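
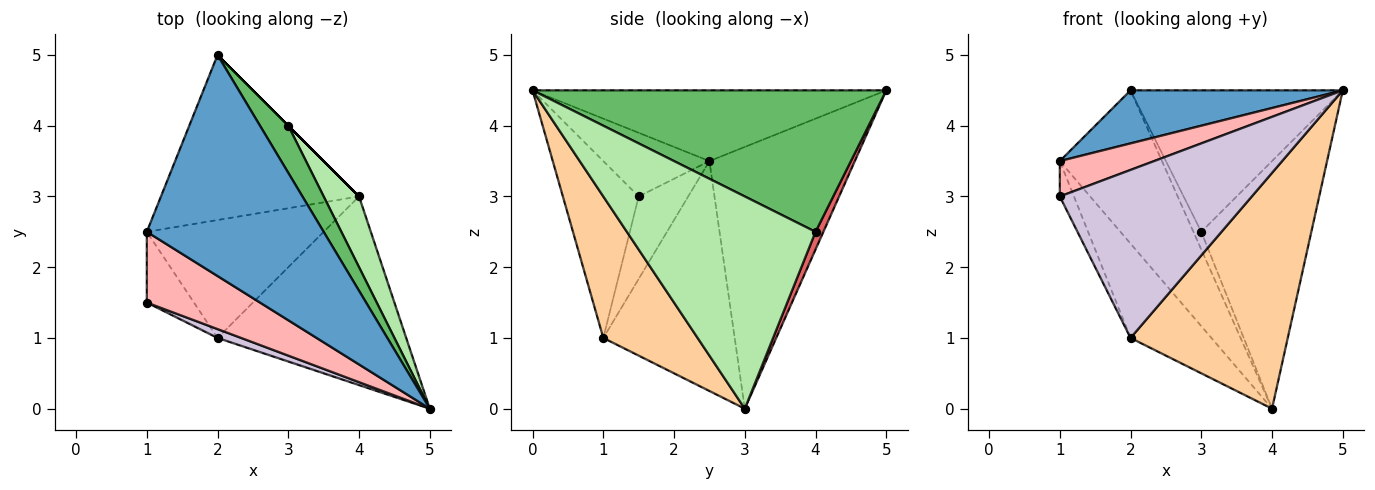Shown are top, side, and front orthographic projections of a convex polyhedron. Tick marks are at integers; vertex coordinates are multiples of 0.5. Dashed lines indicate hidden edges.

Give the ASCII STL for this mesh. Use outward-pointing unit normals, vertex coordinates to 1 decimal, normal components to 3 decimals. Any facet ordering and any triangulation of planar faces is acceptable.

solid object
 facet normal -0.362 -0.217 0.906
  outer loop
   vertex 2.0 5.0 4.5
   vertex 1.0 2.5 3.5
   vertex 5.0 0.0 4.5
  endloop
 endfacet
 facet normal -0.696 0.489 -0.526
  outer loop
   vertex 4.0 3.0 0.0
   vertex 1.0 2.5 3.5
   vertex 2.0 5.0 4.5
  endloop
 endfacet
 facet normal -0.712 0.438 -0.548
  outer loop
   vertex 2.0 1.0 1.0
   vertex 1.0 2.5 3.5
   vertex 4.0 3.0 0.0
  endloop
 endfacet
 facet normal 0.424 -0.707 -0.566
  outer loop
   vertex 2.0 1.0 1.0
   vertex 4.0 3.0 0.0
   vertex 5.0 0.0 4.5
  endloop
 endfacet
 facet normal 0.845 0.507 0.169
  outer loop
   vertex 3.0 4.0 2.5
   vertex 2.0 5.0 4.5
   vertex 5.0 0.0 4.5
  endloop
 endfacet
 facet normal 0.855 0.499 0.142
  outer loop
   vertex 3.0 4.0 2.5
   vertex 5.0 0.0 4.5
   vertex 4.0 3.0 0.0
  endloop
 endfacet
 facet normal 0.707 0.707 0.000
  outer loop
   vertex 3.0 4.0 2.5
   vertex 4.0 3.0 0.0
   vertex 2.0 5.0 4.5
  endloop
 endfacet
 facet normal -0.449 -0.400 0.799
  outer loop
   vertex 1.0 1.5 3.0
   vertex 5.0 0.0 4.5
   vertex 1.0 2.5 3.5
  endloop
 endfacet
 facet normal -0.843 0.241 -0.482
  outer loop
   vertex 1.0 1.5 3.0
   vertex 1.0 2.5 3.5
   vertex 2.0 1.0 1.0
  endloop
 endfacet
 facet normal -0.367 -0.929 0.049
  outer loop
   vertex 1.0 1.5 3.0
   vertex 2.0 1.0 1.0
   vertex 5.0 0.0 4.5
  endloop
 endfacet
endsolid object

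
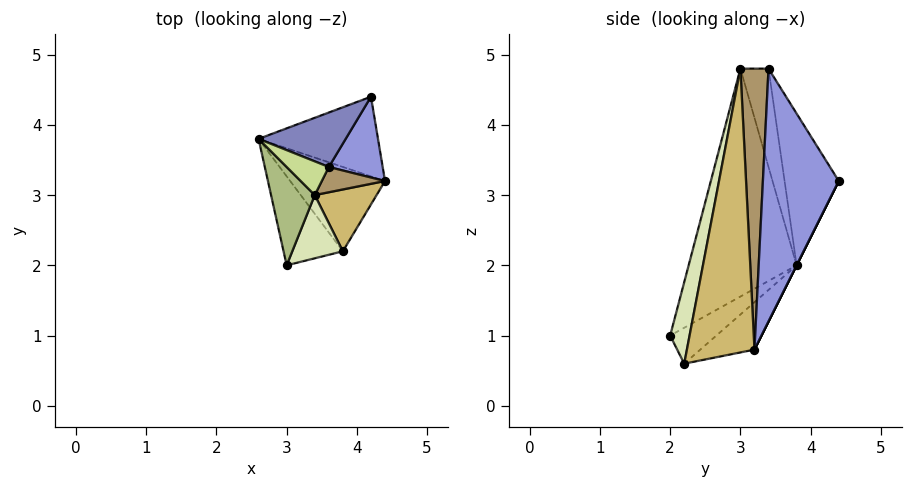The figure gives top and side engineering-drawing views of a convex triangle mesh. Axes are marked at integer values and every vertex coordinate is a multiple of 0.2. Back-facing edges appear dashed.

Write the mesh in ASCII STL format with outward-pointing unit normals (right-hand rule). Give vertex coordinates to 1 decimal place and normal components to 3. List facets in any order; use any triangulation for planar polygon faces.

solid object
 facet normal 0.000 0.894 -0.447
  outer loop
   vertex 4.2 4.4 3.2
   vertex 4.4 3.2 0.8
   vertex 2.6 3.8 2.0
  endloop
 endfacet
 facet normal -0.524 0.796 0.301
  outer loop
   vertex 4.2 4.4 3.2
   vertex 2.6 3.8 2.0
   vertex 3.6 3.4 4.8
  endloop
 endfacet
 facet normal 0.948 -0.246 0.202
  outer loop
   vertex 4.2 4.4 3.2
   vertex 3.6 3.4 4.8
   vertex 4.4 3.2 0.8
  endloop
 endfacet
 facet normal -0.408 0.408 -0.816
  outer loop
   vertex 3.8 2.2 0.6
   vertex 2.6 3.8 2.0
   vertex 4.4 3.2 0.8
  endloop
 endfacet
 facet normal -0.487 0.339 -0.805
  outer loop
   vertex 3.8 2.2 0.6
   vertex 3.0 2.0 1.0
   vertex 2.6 3.8 2.0
  endloop
 endfacet
 facet normal -0.935 -0.307 0.179
  outer loop
   vertex 3.4 3.0 4.8
   vertex 2.6 3.8 2.0
   vertex 3.0 2.0 1.0
  endloop
 endfacet
 facet normal -0.835 0.418 0.358
  outer loop
   vertex 3.4 3.0 4.8
   vertex 3.6 3.4 4.8
   vertex 2.6 3.8 2.0
  endloop
 endfacet
 facet normal 0.333 -0.920 0.207
  outer loop
   vertex 3.4 3.0 4.8
   vertex 3.0 2.0 1.0
   vertex 3.8 2.2 0.6
  endloop
 endfacet
 facet normal 0.877 -0.438 0.197
  outer loop
   vertex 3.4 3.0 4.8
   vertex 4.4 3.2 0.8
   vertex 3.6 3.4 4.8
  endloop
 endfacet
 facet normal 0.827 -0.532 0.180
  outer loop
   vertex 3.4 3.0 4.8
   vertex 3.8 2.2 0.6
   vertex 4.4 3.2 0.8
  endloop
 endfacet
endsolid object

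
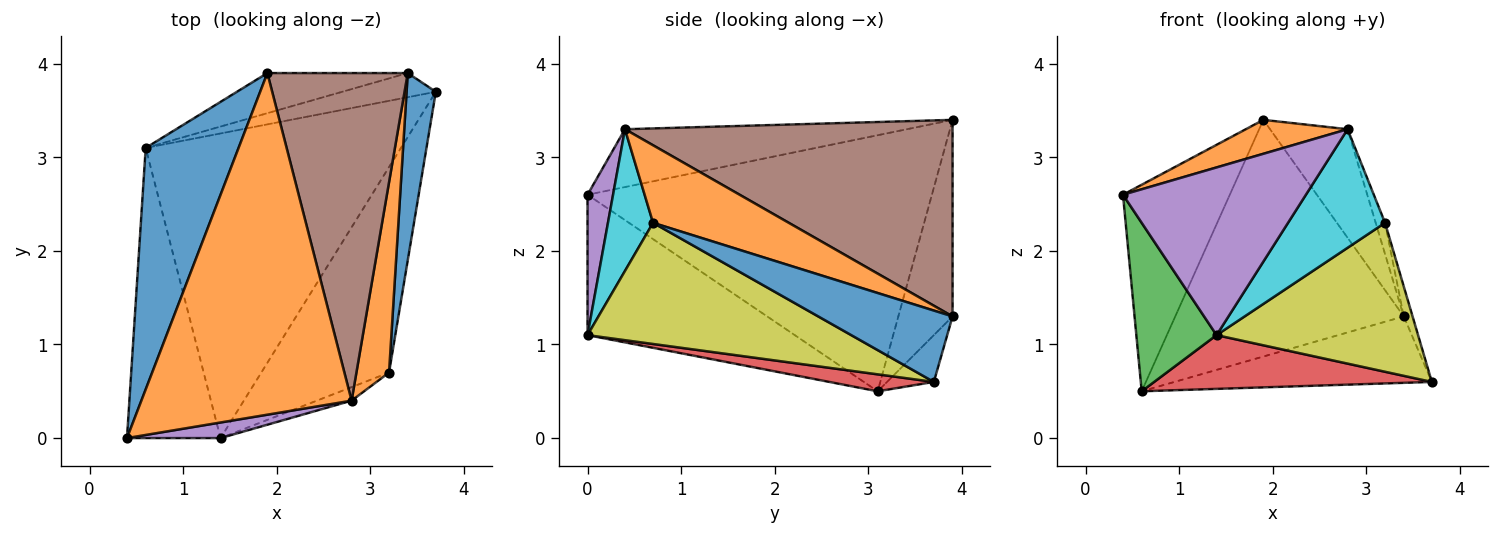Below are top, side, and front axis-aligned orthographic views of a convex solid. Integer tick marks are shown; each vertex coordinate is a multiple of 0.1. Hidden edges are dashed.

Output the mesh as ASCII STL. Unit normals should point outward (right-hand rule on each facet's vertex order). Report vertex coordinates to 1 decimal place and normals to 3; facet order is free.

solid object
 facet normal -0.902 0.280 0.327
  outer loop
   vertex 1.9 3.9 3.4
   vertex 0.6 3.1 0.5
   vertex 0.4 0.0 2.6
  endloop
 endfacet
 facet normal -0.264 -0.095 0.960
  outer loop
   vertex 2.8 0.4 3.3
   vertex 1.9 3.9 3.4
   vertex 0.4 0.0 2.6
  endloop
 endfacet
 facet normal -0.792 -0.307 -0.528
  outer loop
   vertex 1.4 0.0 1.1
   vertex 0.4 0.0 2.6
   vertex 0.6 3.1 0.5
  endloop
 endfacet
 facet normal 0.065 -0.173 -0.983
  outer loop
   vertex 1.4 0.0 1.1
   vertex 0.6 3.1 0.5
   vertex 3.7 3.7 0.6
  endloop
 endfacet
 facet normal 0.138 -0.986 0.092
  outer loop
   vertex 1.4 0.0 1.1
   vertex 2.8 0.4 3.3
   vertex 0.4 0.0 2.6
  endloop
 endfacet
 facet normal 0.799 0.189 0.571
  outer loop
   vertex 3.4 3.9 1.3
   vertex 1.9 3.9 3.4
   vertex 2.8 0.4 3.3
  endloop
 endfacet
 facet normal -0.168 0.926 -0.337
  outer loop
   vertex 3.4 3.9 1.3
   vertex 3.7 3.7 0.6
   vertex 0.6 3.1 0.5
  endloop
 endfacet
 facet normal -0.228 0.960 -0.163
  outer loop
   vertex 3.4 3.9 1.3
   vertex 0.6 3.1 0.5
   vertex 1.9 3.9 3.4
  endloop
 endfacet
 facet normal 0.609 -0.465 -0.642
  outer loop
   vertex 3.2 0.7 2.3
   vertex 1.4 0.0 1.1
   vertex 3.7 3.7 0.6
  endloop
 endfacet
 facet normal 0.419 -0.902 -0.103
  outer loop
   vertex 3.2 0.7 2.3
   vertex 2.8 0.4 3.3
   vertex 1.4 0.0 1.1
  endloop
 endfacet
 facet normal 0.924 0.061 0.379
  outer loop
   vertex 3.2 0.7 2.3
   vertex 3.7 3.7 0.6
   vertex 3.4 3.9 1.3
  endloop
 endfacet
 facet normal 0.920 0.063 0.387
  outer loop
   vertex 3.2 0.7 2.3
   vertex 3.4 3.9 1.3
   vertex 2.8 0.4 3.3
  endloop
 endfacet
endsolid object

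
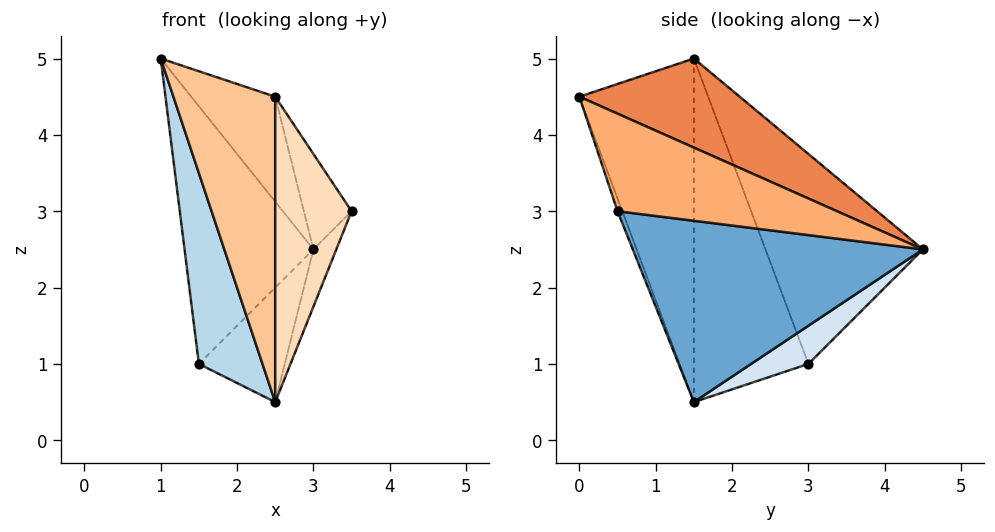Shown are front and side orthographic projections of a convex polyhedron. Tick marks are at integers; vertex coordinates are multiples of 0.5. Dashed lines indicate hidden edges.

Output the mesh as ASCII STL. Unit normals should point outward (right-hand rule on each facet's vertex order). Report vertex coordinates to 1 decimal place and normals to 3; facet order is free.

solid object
 facet normal 0.936 0.074 -0.345
  outer loop
   vertex 2.5 1.5 0.5
   vertex 3.0 4.5 2.5
   vertex 3.5 0.5 3.0
  endloop
 endfacet
 facet normal -0.766 0.627 0.139
  outer loop
   vertex 1.5 3.0 1.0
   vertex 1.0 1.5 5.0
   vertex 3.0 4.5 2.5
  endloop
 endfacet
 facet normal -0.839 -0.466 -0.280
  outer loop
   vertex 1.5 3.0 1.0
   vertex 2.5 1.5 0.5
   vertex 1.0 1.5 5.0
  endloop
 endfacet
 facet normal 0.324 0.487 -0.811
  outer loop
   vertex 1.5 3.0 1.0
   vertex 3.0 4.5 2.5
   vertex 2.5 1.5 0.5
  endloop
 endfacet
 facet normal 0.549 0.288 0.785
  outer loop
   vertex 2.5 0.0 4.5
   vertex 3.0 4.5 2.5
   vertex 1.0 1.5 5.0
  endloop
 endfacet
 facet normal 0.792 0.172 0.586
  outer loop
   vertex 2.5 0.0 4.5
   vertex 3.5 0.5 3.0
   vertex 3.0 4.5 2.5
  endloop
 endfacet
 facet normal -0.725 -0.645 -0.242
  outer loop
   vertex 2.5 0.0 4.5
   vertex 1.0 1.5 5.0
   vertex 2.5 1.5 0.5
  endloop
 endfacet
 facet normal -0.058 -0.935 -0.351
  outer loop
   vertex 2.5 0.0 4.5
   vertex 2.5 1.5 0.5
   vertex 3.5 0.5 3.0
  endloop
 endfacet
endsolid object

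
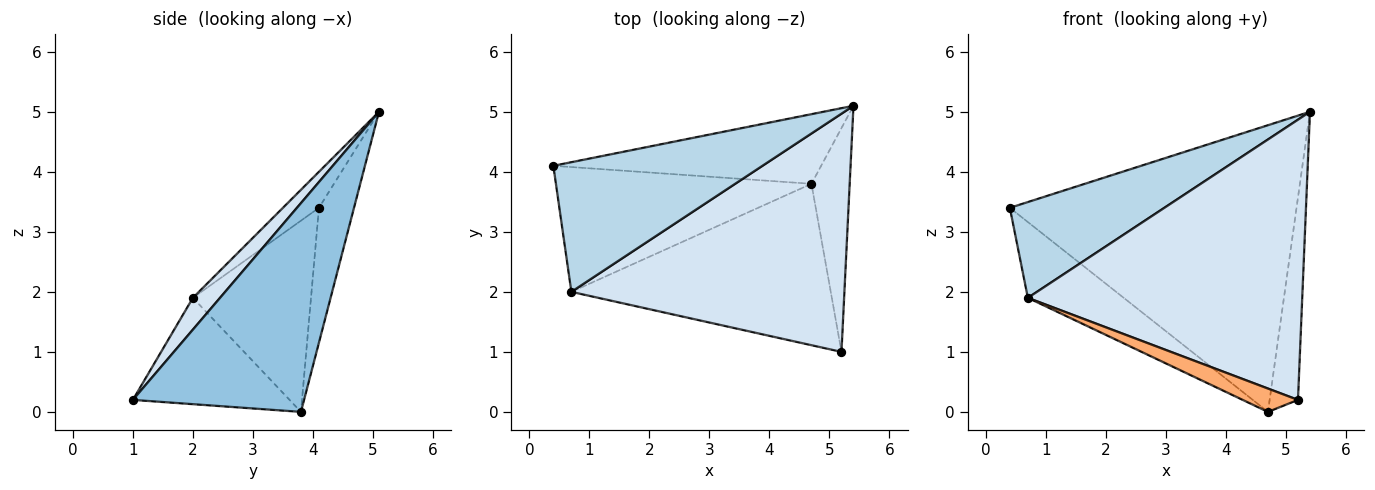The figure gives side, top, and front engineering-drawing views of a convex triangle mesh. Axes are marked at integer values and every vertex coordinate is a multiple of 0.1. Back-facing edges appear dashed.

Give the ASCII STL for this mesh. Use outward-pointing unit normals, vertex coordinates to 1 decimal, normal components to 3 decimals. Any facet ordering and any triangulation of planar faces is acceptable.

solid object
 facet normal -0.118 0.965 -0.234
  outer loop
   vertex 4.7 3.8 0.0
   vertex 0.4 4.1 3.4
   vertex 5.4 5.1 5.0
  endloop
 endfacet
 facet normal 0.971 0.161 -0.178
  outer loop
   vertex 4.7 3.8 0.0
   vertex 5.4 5.1 5.0
   vertex 5.2 1.0 0.2
  endloop
 endfacet
 facet normal -0.137 -0.589 0.797
  outer loop
   vertex 0.7 2.0 1.9
   vertex 5.4 5.1 5.0
   vertex 0.4 4.1 3.4
  endloop
 endfacet
 facet normal 0.075 -0.760 0.646
  outer loop
   vertex 0.7 2.0 1.9
   vertex 5.2 1.0 0.2
   vertex 5.4 5.1 5.0
  endloop
 endfacet
 facet normal -0.539 0.437 -0.720
  outer loop
   vertex 0.7 2.0 1.9
   vertex 0.4 4.1 3.4
   vertex 4.7 3.8 0.0
  endloop
 endfacet
 facet normal -0.376 -0.133 -0.917
  outer loop
   vertex 0.7 2.0 1.9
   vertex 4.7 3.8 0.0
   vertex 5.2 1.0 0.2
  endloop
 endfacet
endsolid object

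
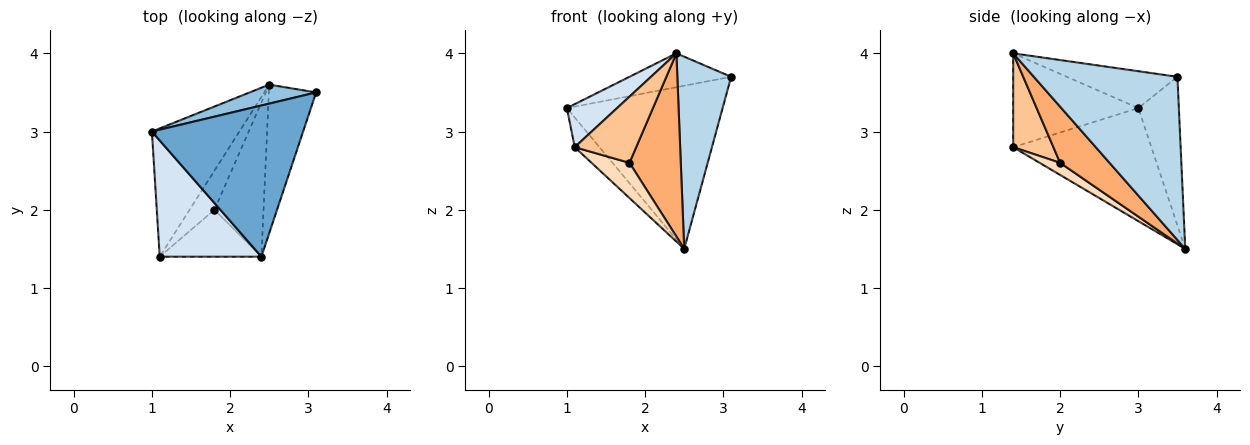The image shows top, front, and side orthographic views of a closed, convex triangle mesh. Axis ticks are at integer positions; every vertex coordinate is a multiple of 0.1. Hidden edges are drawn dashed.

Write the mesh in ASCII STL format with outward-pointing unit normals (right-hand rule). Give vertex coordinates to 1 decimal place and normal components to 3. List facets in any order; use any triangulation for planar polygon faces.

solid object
 facet normal -0.231 0.213 0.949
  outer loop
   vertex 2.4 1.4 4.0
   vertex 3.1 3.5 3.7
   vertex 1.0 3.0 3.3
  endloop
 endfacet
 facet normal -0.250 0.962 0.112
  outer loop
   vertex 2.5 3.6 1.5
   vertex 1.0 3.0 3.3
   vertex 3.1 3.5 3.7
  endloop
 endfacet
 facet normal 0.904 -0.339 -0.262
  outer loop
   vertex 2.5 3.6 1.5
   vertex 3.1 3.5 3.7
   vertex 2.4 1.4 4.0
  endloop
 endfacet
 facet normal -0.654 -0.262 0.709
  outer loop
   vertex 1.1 1.4 2.8
   vertex 2.4 1.4 4.0
   vertex 1.0 3.0 3.3
  endloop
 endfacet
 facet normal -0.783 0.140 -0.606
  outer loop
   vertex 1.1 1.4 2.8
   vertex 1.0 3.0 3.3
   vertex 2.5 3.6 1.5
  endloop
 endfacet
 facet normal 0.593 -0.616 -0.518
  outer loop
   vertex 1.8 2.0 2.6
   vertex 2.5 3.6 1.5
   vertex 2.4 1.4 4.0
  endloop
 endfacet
 facet normal 0.471 -0.720 -0.510
  outer loop
   vertex 1.8 2.0 2.6
   vertex 2.4 1.4 4.0
   vertex 1.1 1.4 2.8
  endloop
 endfacet
 facet normal 0.340 -0.629 -0.699
  outer loop
   vertex 1.8 2.0 2.6
   vertex 1.1 1.4 2.8
   vertex 2.5 3.6 1.5
  endloop
 endfacet
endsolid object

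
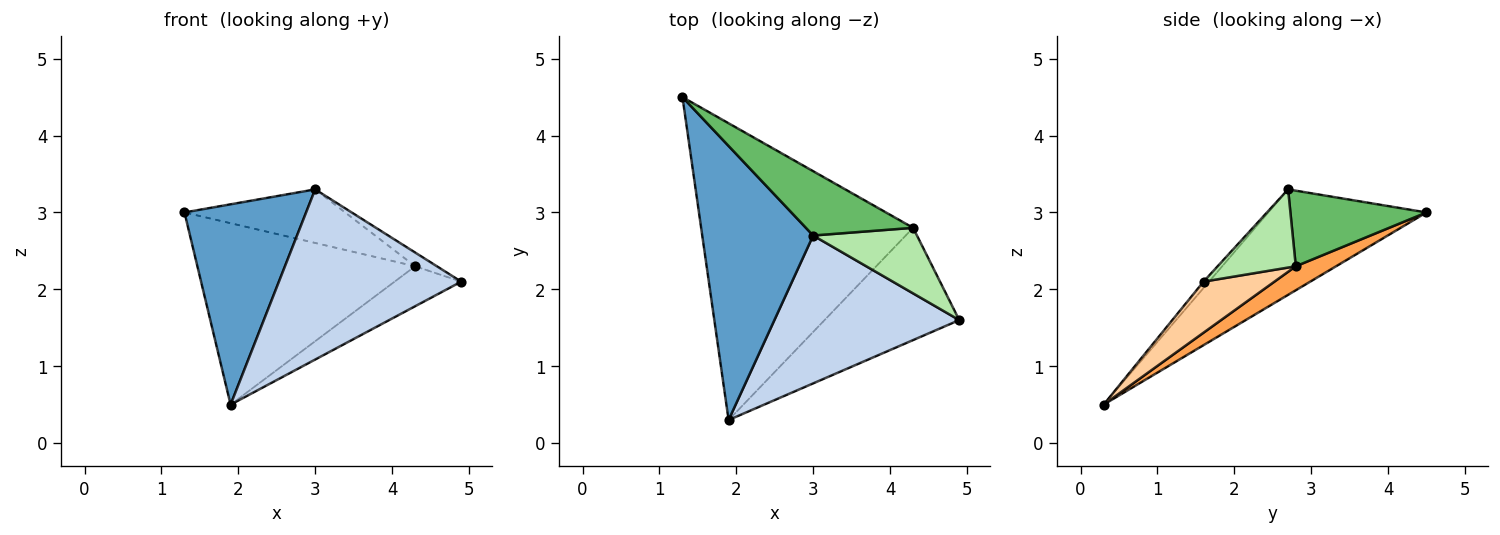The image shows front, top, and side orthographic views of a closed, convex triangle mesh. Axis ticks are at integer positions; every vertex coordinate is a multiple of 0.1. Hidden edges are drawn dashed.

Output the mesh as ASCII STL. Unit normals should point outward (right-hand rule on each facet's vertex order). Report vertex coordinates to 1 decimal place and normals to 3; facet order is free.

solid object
 facet normal -0.609 -0.468 0.640
  outer loop
   vertex 3.0 2.7 3.3
   vertex 1.3 4.5 3.0
   vertex 1.9 0.3 0.5
  endloop
 endfacet
 facet normal -0.023 -0.755 0.656
  outer loop
   vertex 3.0 2.7 3.3
   vertex 1.9 0.3 0.5
   vertex 4.9 1.6 2.1
  endloop
 endfacet
 facet normal 0.096 0.519 -0.849
  outer loop
   vertex 4.3 2.8 2.3
   vertex 1.9 0.3 0.5
   vertex 1.3 4.5 3.0
  endloop
 endfacet
 facet normal 0.336 0.316 -0.887
  outer loop
   vertex 4.3 2.8 2.3
   vertex 4.9 1.6 2.1
   vertex 1.9 0.3 0.5
  endloop
 endfacet
 facet normal 0.476 0.563 0.676
  outer loop
   vertex 4.3 2.8 2.3
   vertex 1.3 4.5 3.0
   vertex 3.0 2.7 3.3
  endloop
 endfacet
 facet normal 0.593 0.165 0.788
  outer loop
   vertex 4.3 2.8 2.3
   vertex 3.0 2.7 3.3
   vertex 4.9 1.6 2.1
  endloop
 endfacet
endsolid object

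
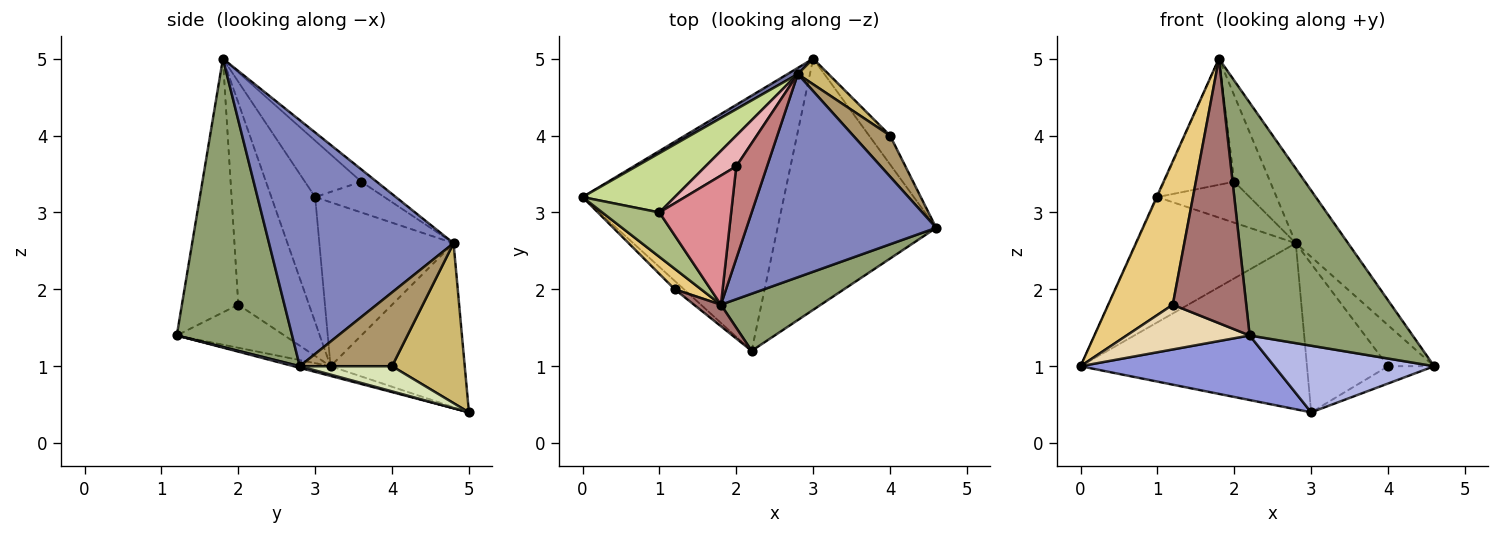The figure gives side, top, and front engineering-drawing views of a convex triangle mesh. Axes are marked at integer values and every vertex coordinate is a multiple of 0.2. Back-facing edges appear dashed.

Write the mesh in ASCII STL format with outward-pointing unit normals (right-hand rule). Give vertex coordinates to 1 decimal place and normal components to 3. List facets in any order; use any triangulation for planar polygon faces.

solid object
 facet normal -0.510 0.860 0.032
  outer loop
   vertex 2.8 4.8 2.6
   vertex 3.0 5.0 0.4
   vertex 0.0 3.2 1.0
  endloop
 endfacet
 facet normal 0.773 0.219 0.596
  outer loop
   vertex 2.8 4.8 2.6
   vertex 1.8 1.8 5.0
   vertex 4.6 2.8 1.0
  endloop
 endfacet
 facet normal -0.047 -0.245 -0.968
  outer loop
   vertex 2.2 1.2 1.4
   vertex 0.0 3.2 1.0
   vertex 3.0 5.0 0.4
  endloop
 endfacet
 facet normal 0.010 -0.256 -0.967
  outer loop
   vertex 2.2 1.2 1.4
   vertex 3.0 5.0 0.4
   vertex 4.6 2.8 1.0
  endloop
 endfacet
 facet normal 0.566 -0.800 0.196
  outer loop
   vertex 2.2 1.2 1.4
   vertex 4.6 2.8 1.0
   vertex 1.8 1.8 5.0
  endloop
 endfacet
 facet normal -0.910 0.016 0.415
  outer loop
   vertex 1.0 3.0 3.2
   vertex 0.0 3.2 1.0
   vertex 1.8 1.8 5.0
  endloop
 endfacet
 facet normal -0.606 0.719 0.341
  outer loop
   vertex 1.0 3.0 3.2
   vertex 2.8 4.8 2.6
   vertex 0.0 3.2 1.0
  endloop
 endfacet
 facet normal 0.717 0.359 -0.598
  outer loop
   vertex 4.0 4.0 1.0
   vertex 4.6 2.8 1.0
   vertex 3.0 5.0 0.4
  endloop
 endfacet
 facet normal 0.816 0.408 0.408
  outer loop
   vertex 4.0 4.0 1.0
   vertex 2.8 4.8 2.6
   vertex 4.6 2.8 1.0
  endloop
 endfacet
 facet normal 0.662 0.739 0.127
  outer loop
   vertex 4.0 4.0 1.0
   vertex 3.0 5.0 0.4
   vertex 2.8 4.8 2.6
  endloop
 endfacet
 facet normal -0.735 -0.671 0.096
  outer loop
   vertex 1.2 2.0 1.8
   vertex 1.8 1.8 5.0
   vertex 0.0 3.2 1.0
  endloop
 endfacet
 facet normal -0.652 -0.745 -0.140
  outer loop
   vertex 1.2 2.0 1.8
   vertex 0.0 3.2 1.0
   vertex 2.2 1.2 1.4
  endloop
 endfacet
 facet normal -0.608 -0.792 0.064
  outer loop
   vertex 1.2 2.0 1.8
   vertex 2.2 1.2 1.4
   vertex 1.8 1.8 5.0
  endloop
 endfacet
 facet normal -0.281 0.655 0.702
  outer loop
   vertex 2.0 3.6 3.4
   vertex 1.8 1.8 5.0
   vertex 2.8 4.8 2.6
  endloop
 endfacet
 facet normal -0.490 0.609 0.624
  outer loop
   vertex 2.0 3.6 3.4
   vertex 1.0 3.0 3.2
   vertex 1.8 1.8 5.0
  endloop
 endfacet
 facet normal -0.514 0.686 0.514
  outer loop
   vertex 2.0 3.6 3.4
   vertex 2.8 4.8 2.6
   vertex 1.0 3.0 3.2
  endloop
 endfacet
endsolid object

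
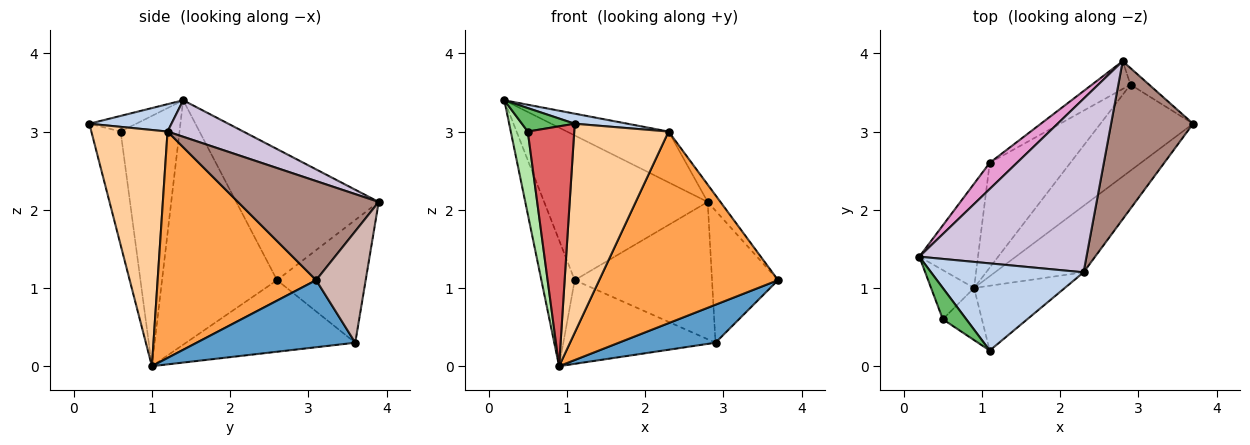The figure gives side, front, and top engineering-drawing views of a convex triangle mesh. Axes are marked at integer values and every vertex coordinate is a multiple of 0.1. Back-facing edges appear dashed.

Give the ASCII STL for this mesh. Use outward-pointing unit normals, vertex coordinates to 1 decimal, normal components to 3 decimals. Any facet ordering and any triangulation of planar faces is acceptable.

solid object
 facet normal 0.552 -0.337 -0.763
  outer loop
   vertex 2.9 3.6 0.3
   vertex 3.7 3.1 1.1
   vertex 0.9 1.0 0.0
  endloop
 endfacet
 facet normal 0.176 -0.113 0.978
  outer loop
   vertex 2.3 1.2 3.0
   vertex 0.2 1.4 3.4
   vertex 1.1 0.2 3.1
  endloop
 endfacet
 facet normal 0.642 -0.724 -0.251
  outer loop
   vertex 2.3 1.2 3.0
   vertex 0.9 1.0 0.0
   vertex 3.7 3.1 1.1
  endloop
 endfacet
 facet normal 0.611 -0.756 -0.235
  outer loop
   vertex 2.3 1.2 3.0
   vertex 1.1 0.2 3.1
   vertex 0.9 1.0 0.0
  endloop
 endfacet
 facet normal -0.471 -0.529 0.706
  outer loop
   vertex 0.5 0.6 3.0
   vertex 1.1 0.2 3.1
   vertex 0.2 1.4 3.4
  endloop
 endfacet
 facet normal -0.948 -0.274 -0.163
  outer loop
   vertex 0.5 0.6 3.0
   vertex 0.2 1.4 3.4
   vertex 0.9 1.0 0.0
  endloop
 endfacet
 facet normal -0.525 -0.832 -0.181
  outer loop
   vertex 0.5 0.6 3.0
   vertex 0.9 1.0 0.0
   vertex 1.1 0.2 3.1
  endloop
 endfacet
 facet normal -0.936 0.271 -0.225
  outer loop
   vertex 1.1 2.6 1.1
   vertex 0.9 1.0 0.0
   vertex 0.2 1.4 3.4
  endloop
 endfacet
 facet normal -0.570 0.513 -0.642
  outer loop
   vertex 1.1 2.6 1.1
   vertex 2.9 3.6 0.3
   vertex 0.9 1.0 0.0
  endloop
 endfacet
 facet normal 0.205 0.275 0.939
  outer loop
   vertex 2.8 3.9 2.1
   vertex 0.2 1.4 3.4
   vertex 2.3 1.2 3.0
  endloop
 endfacet
 facet normal 0.769 0.070 0.636
  outer loop
   vertex 2.8 3.9 2.1
   vertex 2.3 1.2 3.0
   vertex 3.7 3.1 1.1
  endloop
 endfacet
 facet normal 0.597 0.796 -0.100
  outer loop
   vertex 2.8 3.9 2.1
   vertex 3.7 3.1 1.1
   vertex 2.9 3.6 0.3
  endloop
 endfacet
 facet normal -0.651 0.747 0.135
  outer loop
   vertex 2.8 3.9 2.1
   vertex 1.1 2.6 1.1
   vertex 0.2 1.4 3.4
  endloop
 endfacet
 facet normal -0.535 0.828 -0.168
  outer loop
   vertex 2.8 3.9 2.1
   vertex 2.9 3.6 0.3
   vertex 1.1 2.6 1.1
  endloop
 endfacet
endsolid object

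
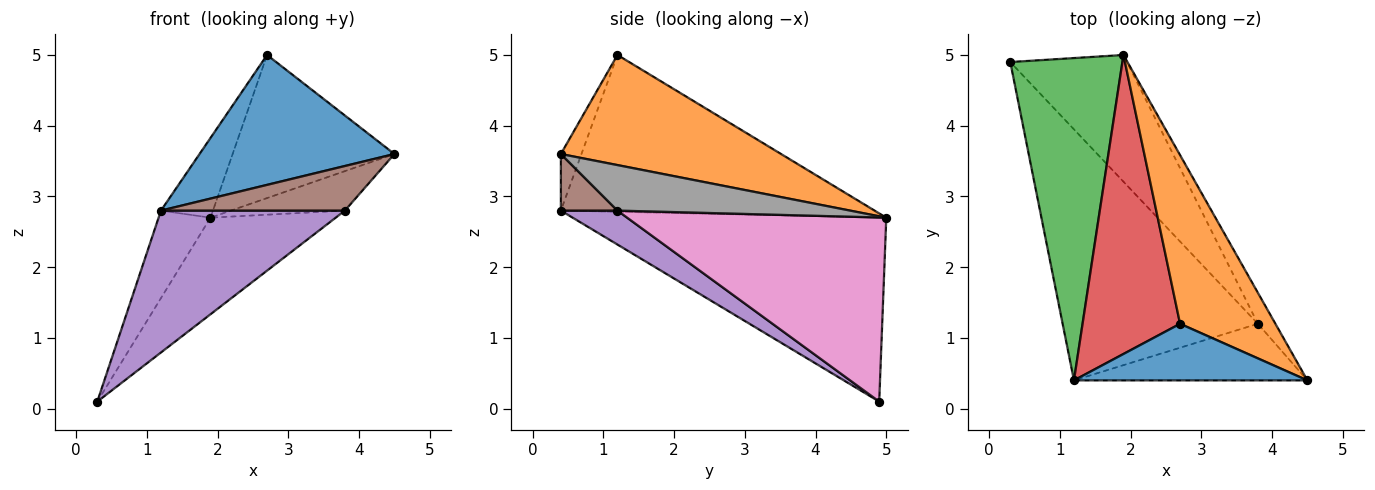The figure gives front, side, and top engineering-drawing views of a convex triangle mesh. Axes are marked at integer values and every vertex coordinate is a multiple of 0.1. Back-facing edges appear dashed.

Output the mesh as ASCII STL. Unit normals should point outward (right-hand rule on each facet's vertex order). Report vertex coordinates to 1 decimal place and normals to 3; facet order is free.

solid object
 facet normal -0.096 -0.913 0.398
  outer loop
   vertex 2.7 1.2 5.0
   vertex 1.2 0.4 2.8
   vertex 4.5 0.4 3.6
  endloop
 endfacet
 facet normal 0.661 0.486 0.572
  outer loop
   vertex 1.9 5.0 2.7
   vertex 2.7 1.2 5.0
   vertex 4.5 0.4 3.6
  endloop
 endfacet
 facet normal -0.846 0.140 0.515
  outer loop
   vertex 1.9 5.0 2.7
   vertex 0.3 4.9 0.1
   vertex 1.2 0.4 2.8
  endloop
 endfacet
 facet normal -0.841 0.139 0.523
  outer loop
   vertex 1.9 5.0 2.7
   vertex 1.2 0.4 2.8
   vertex 2.7 1.2 5.0
  endloop
 endfacet
 facet normal 0.150 -0.487 -0.861
  outer loop
   vertex 3.8 1.2 2.8
   vertex 1.2 0.4 2.8
   vertex 0.3 4.9 0.1
  endloop
 endfacet
 facet normal 0.187 -0.608 -0.772
  outer loop
   vertex 3.8 1.2 2.8
   vertex 4.5 0.4 3.6
   vertex 1.2 0.4 2.8
  endloop
 endfacet
 facet normal 0.782 0.378 -0.496
  outer loop
   vertex 3.8 1.2 2.8
   vertex 0.3 4.9 0.1
   vertex 1.9 5.0 2.7
  endloop
 endfacet
 facet normal 0.849 0.416 -0.327
  outer loop
   vertex 3.8 1.2 2.8
   vertex 1.9 5.0 2.7
   vertex 4.5 0.4 3.6
  endloop
 endfacet
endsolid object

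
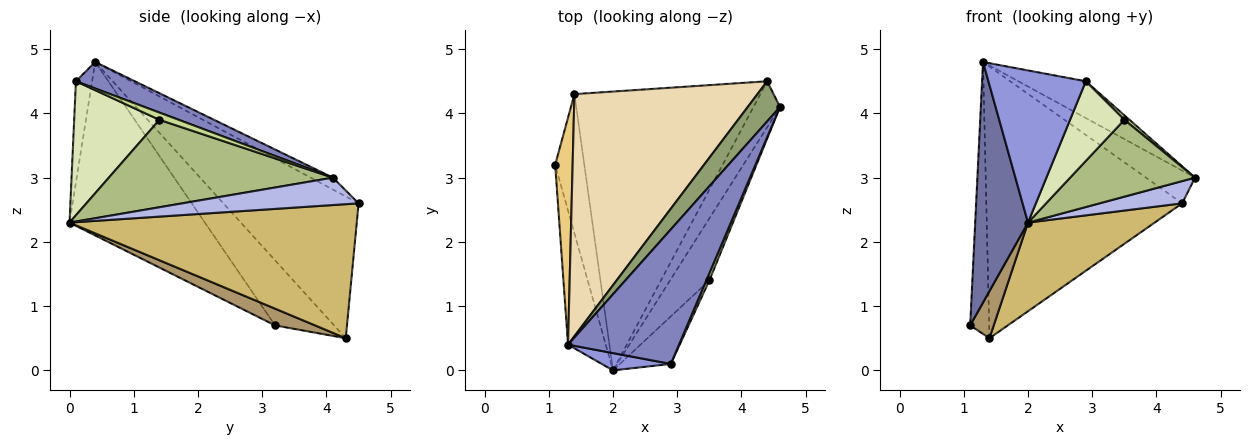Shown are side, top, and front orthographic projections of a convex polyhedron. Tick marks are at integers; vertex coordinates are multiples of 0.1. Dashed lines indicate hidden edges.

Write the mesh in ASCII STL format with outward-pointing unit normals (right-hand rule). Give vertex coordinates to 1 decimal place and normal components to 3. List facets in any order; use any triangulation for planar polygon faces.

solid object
 facet normal -0.913 -0.356 -0.199
  outer loop
   vertex 1.3 0.4 4.8
   vertex 1.1 3.2 0.7
   vertex 2.0 0.0 2.3
  endloop
 endfacet
 facet normal 0.224 0.257 0.940
  outer loop
   vertex 2.9 0.1 4.5
   vertex 4.6 4.1 3.0
   vertex 1.3 0.4 4.8
  endloop
 endfacet
 facet normal -0.163 -0.980 0.111
  outer loop
   vertex 2.9 0.1 4.5
   vertex 1.3 0.4 4.8
   vertex 2.0 0.0 2.3
  endloop
 endfacet
 facet normal 0.681 -0.319 -0.659
  outer loop
   vertex 4.4 4.5 2.6
   vertex 4.6 4.1 3.0
   vertex 2.0 0.0 2.3
  endloop
 endfacet
 facet normal -0.275 0.608 0.745
  outer loop
   vertex 4.4 4.5 2.6
   vertex 1.3 0.4 4.8
   vertex 4.6 4.1 3.0
  endloop
 endfacet
 facet normal 0.813 -0.453 -0.366
  outer loop
   vertex 3.5 1.4 3.9
   vertex 2.0 0.0 2.3
   vertex 4.6 4.1 3.0
  endloop
 endfacet
 facet normal 0.895 -0.239 0.378
  outer loop
   vertex 3.5 1.4 3.9
   vertex 4.6 4.1 3.0
   vertex 2.9 0.1 4.5
  endloop
 endfacet
 facet normal 0.803 -0.512 -0.305
  outer loop
   vertex 3.5 1.4 3.9
   vertex 2.9 0.1 4.5
   vertex 2.0 0.0 2.3
  endloop
 endfacet
 facet normal 0.478 -0.282 -0.832
  outer loop
   vertex 1.4 4.3 0.5
   vertex 2.0 0.0 2.3
   vertex 1.1 3.2 0.7
  endloop
 endfacet
 facet normal 0.566 -0.250 -0.785
  outer loop
   vertex 1.4 4.3 0.5
   vertex 4.4 4.5 2.6
   vertex 2.0 0.0 2.3
  endloop
 endfacet
 facet normal -0.922 0.297 0.248
  outer loop
   vertex 1.4 4.3 0.5
   vertex 1.1 3.2 0.7
   vertex 1.3 0.4 4.8
  endloop
 endfacet
 facet normal -0.458 0.664 0.591
  outer loop
   vertex 1.4 4.3 0.5
   vertex 1.3 0.4 4.8
   vertex 4.4 4.5 2.6
  endloop
 endfacet
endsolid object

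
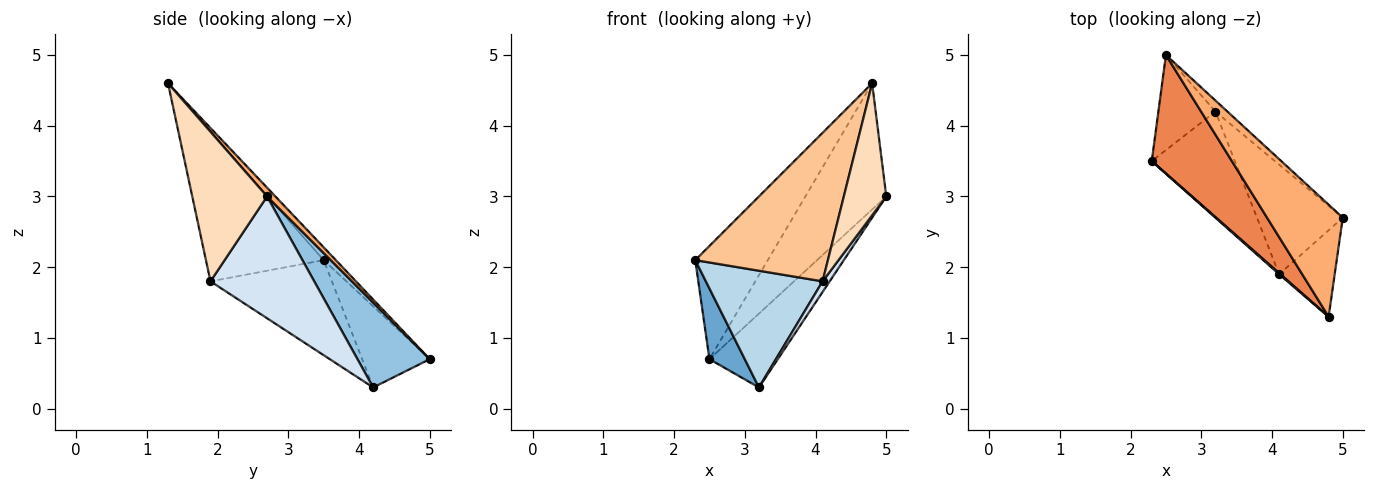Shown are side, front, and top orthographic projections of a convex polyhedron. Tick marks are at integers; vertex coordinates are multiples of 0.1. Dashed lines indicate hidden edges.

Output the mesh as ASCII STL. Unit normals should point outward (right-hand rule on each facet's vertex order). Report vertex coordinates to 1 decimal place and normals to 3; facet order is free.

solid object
 facet normal -0.752 -0.393 -0.529
  outer loop
   vertex 3.2 4.2 0.3
   vertex 2.3 3.5 2.1
   vertex 2.5 5.0 0.7
  endloop
 endfacet
 facet normal 0.723 0.683 -0.102
  outer loop
   vertex 3.2 4.2 0.3
   vertex 2.5 5.0 0.7
   vertex 5.0 2.7 3.0
  endloop
 endfacet
 facet normal -0.610 -0.586 -0.533
  outer loop
   vertex 4.1 1.9 1.8
   vertex 2.3 3.5 2.1
   vertex 3.2 4.2 0.3
  endloop
 endfacet
 facet normal 0.816 -0.056 -0.575
  outer loop
   vertex 4.1 1.9 1.8
   vertex 3.2 4.2 0.3
   vertex 5.0 2.7 3.0
  endloop
 endfacet
 facet normal -0.115 0.686 0.719
  outer loop
   vertex 4.8 1.3 4.6
   vertex 2.5 5.0 0.7
   vertex 2.3 3.5 2.1
  endloop
 endfacet
 facet normal 0.077 0.746 0.662
  outer loop
   vertex 4.8 1.3 4.6
   vertex 5.0 2.7 3.0
   vertex 2.5 5.0 0.7
  endloop
 endfacet
 facet normal -0.664 -0.748 0.006
  outer loop
   vertex 4.8 1.3 4.6
   vertex 2.3 3.5 2.1
   vertex 4.1 1.9 1.8
  endloop
 endfacet
 facet normal 0.828 -0.470 -0.308
  outer loop
   vertex 4.8 1.3 4.6
   vertex 4.1 1.9 1.8
   vertex 5.0 2.7 3.0
  endloop
 endfacet
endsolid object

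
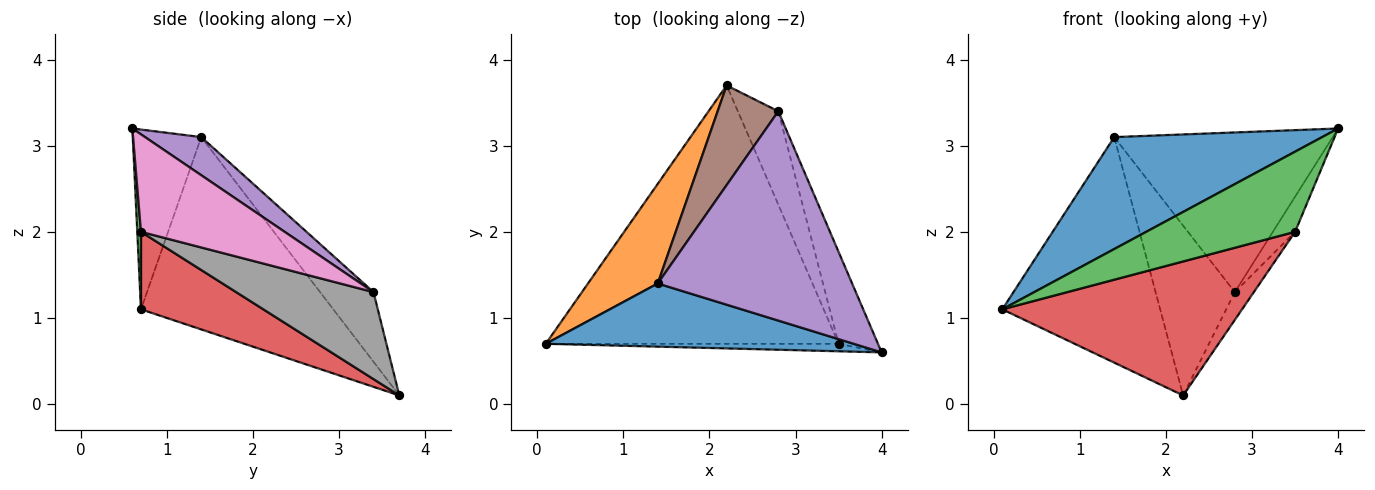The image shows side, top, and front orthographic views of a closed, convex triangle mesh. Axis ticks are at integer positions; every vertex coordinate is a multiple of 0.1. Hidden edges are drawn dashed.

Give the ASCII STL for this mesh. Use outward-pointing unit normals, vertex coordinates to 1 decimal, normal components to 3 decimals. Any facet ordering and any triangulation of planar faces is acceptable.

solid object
 facet normal -0.276 -0.837 0.472
  outer loop
   vertex 1.4 1.4 3.1
   vertex 0.1 0.7 1.1
   vertex 4.0 0.6 3.2
  endloop
 endfacet
 facet normal -0.744 0.611 0.270
  outer loop
   vertex 1.4 1.4 3.1
   vertex 2.2 3.7 0.1
   vertex 0.1 0.7 1.1
  endloop
 endfacet
 facet normal 0.025 -0.995 -0.093
  outer loop
   vertex 3.5 0.7 2.0
   vertex 4.0 0.6 3.2
   vertex 0.1 0.7 1.1
  endloop
 endfacet
 facet normal 0.229 -0.448 -0.864
  outer loop
   vertex 3.5 0.7 2.0
   vertex 0.1 0.7 1.1
   vertex 2.2 3.7 0.1
  endloop
 endfacet
 facet normal 0.154 0.599 0.786
  outer loop
   vertex 2.8 3.4 1.3
   vertex 1.4 1.4 3.1
   vertex 4.0 0.6 3.2
  endloop
 endfacet
 facet normal -0.502 0.746 0.438
  outer loop
   vertex 2.8 3.4 1.3
   vertex 2.2 3.7 0.1
   vertex 1.4 1.4 3.1
  endloop
 endfacet
 facet normal 0.918 0.142 -0.371
  outer loop
   vertex 2.8 3.4 1.3
   vertex 4.0 0.6 3.2
   vertex 3.5 0.7 2.0
  endloop
 endfacet
 facet normal 0.900 0.125 -0.419
  outer loop
   vertex 2.8 3.4 1.3
   vertex 3.5 0.7 2.0
   vertex 2.2 3.7 0.1
  endloop
 endfacet
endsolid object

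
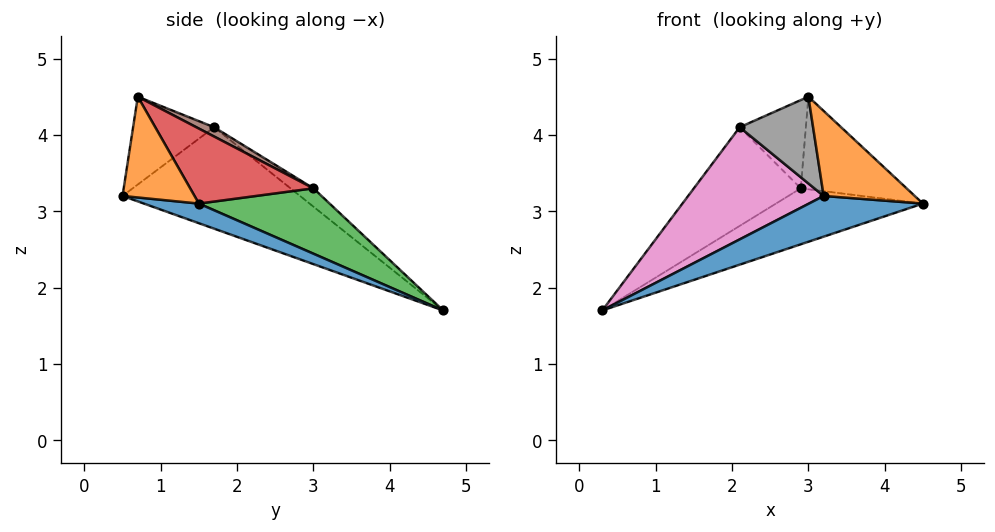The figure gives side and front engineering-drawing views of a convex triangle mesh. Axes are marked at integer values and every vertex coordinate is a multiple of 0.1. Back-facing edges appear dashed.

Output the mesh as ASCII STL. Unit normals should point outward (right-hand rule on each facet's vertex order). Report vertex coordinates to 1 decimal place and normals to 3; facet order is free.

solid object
 facet normal 0.124 -0.257 -0.958
  outer loop
   vertex 3.2 0.5 3.2
   vertex 0.3 4.7 1.7
   vertex 4.5 1.5 3.1
  endloop
 endfacet
 facet normal 0.606 -0.767 0.211
  outer loop
   vertex 3.0 0.7 4.5
   vertex 3.2 0.5 3.2
   vertex 4.5 1.5 3.1
  endloop
 endfacet
 facet normal 0.639 0.718 -0.275
  outer loop
   vertex 2.9 3.0 3.3
   vertex 4.5 1.5 3.1
   vertex 0.3 4.7 1.7
  endloop
 endfacet
 facet normal 0.489 0.420 0.764
  outer loop
   vertex 2.9 3.0 3.3
   vertex 3.0 0.7 4.5
   vertex 4.5 1.5 3.1
  endloop
 endfacet
 facet normal -0.123 0.574 0.810
  outer loop
   vertex 2.1 1.7 4.1
   vertex 2.9 3.0 3.3
   vertex 0.3 4.7 1.7
  endloop
 endfacet
 facet normal 0.125 0.463 0.877
  outer loop
   vertex 2.1 1.7 4.1
   vertex 3.0 0.7 4.5
   vertex 2.9 3.0 3.3
  endloop
 endfacet
 facet normal -0.785 -0.599 -0.160
  outer loop
   vertex 2.1 1.7 4.1
   vertex 0.3 4.7 1.7
   vertex 3.2 0.5 3.2
  endloop
 endfacet
 facet normal -0.741 -0.671 -0.011
  outer loop
   vertex 2.1 1.7 4.1
   vertex 3.2 0.5 3.2
   vertex 3.0 0.7 4.5
  endloop
 endfacet
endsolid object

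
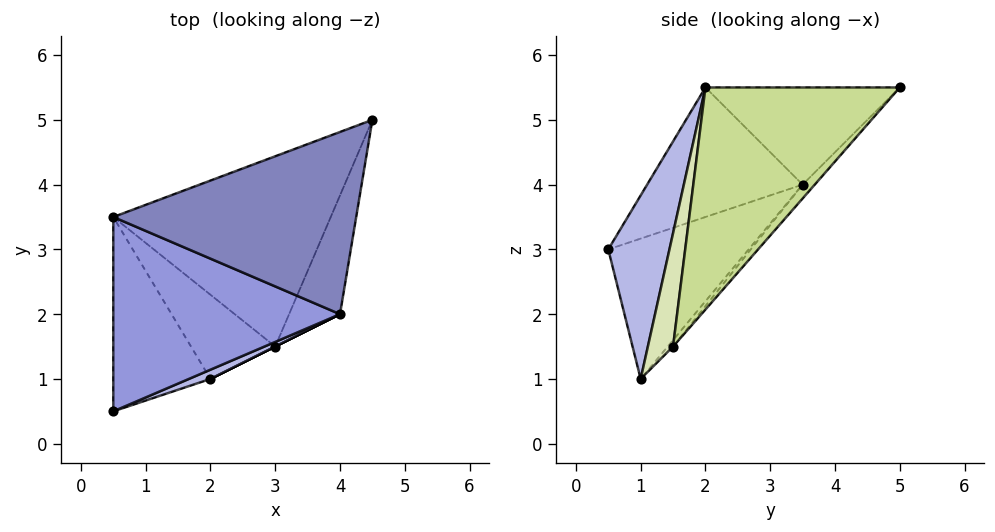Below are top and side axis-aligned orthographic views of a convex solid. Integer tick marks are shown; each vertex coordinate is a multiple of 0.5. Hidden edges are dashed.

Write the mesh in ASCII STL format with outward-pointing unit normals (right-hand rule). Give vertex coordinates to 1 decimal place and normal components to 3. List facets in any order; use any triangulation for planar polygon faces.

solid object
 facet normal -0.808 0.186 -0.559
  outer loop
   vertex 0.5 0.5 3.0
   vertex 0.5 3.5 4.0
   vertex 2.0 1.0 1.0
  endloop
 endfacet
 facet normal -0.371 0.062 0.927
  outer loop
   vertex 4.0 2.0 5.5
   vertex 4.5 5.0 5.5
   vertex 0.5 3.5 4.0
  endloop
 endfacet
 facet normal -0.477 -0.278 0.834
  outer loop
   vertex 4.0 2.0 5.5
   vertex 0.5 3.5 4.0
   vertex 0.5 0.5 3.0
  endloop
 endfacet
 facet normal 0.367 -0.929 0.043
  outer loop
   vertex 4.0 2.0 5.5
   vertex 0.5 0.5 3.0
   vertex 2.0 1.0 1.0
  endloop
 endfacet
 facet normal -0.041 0.760 -0.649
  outer loop
   vertex 3.0 1.5 1.5
   vertex 0.5 3.5 4.0
   vertex 4.5 5.0 5.5
  endloop
 endfacet
 facet normal -0.050 0.755 -0.654
  outer loop
   vertex 3.0 1.5 1.5
   vertex 2.0 1.0 1.0
   vertex 0.5 3.5 4.0
  endloop
 endfacet
 facet normal 0.962 -0.160 -0.220
  outer loop
   vertex 3.0 1.5 1.5
   vertex 4.5 5.0 5.5
   vertex 4.0 2.0 5.5
  endloop
 endfacet
 facet normal 0.447 -0.894 0.000
  outer loop
   vertex 3.0 1.5 1.5
   vertex 4.0 2.0 5.5
   vertex 2.0 1.0 1.0
  endloop
 endfacet
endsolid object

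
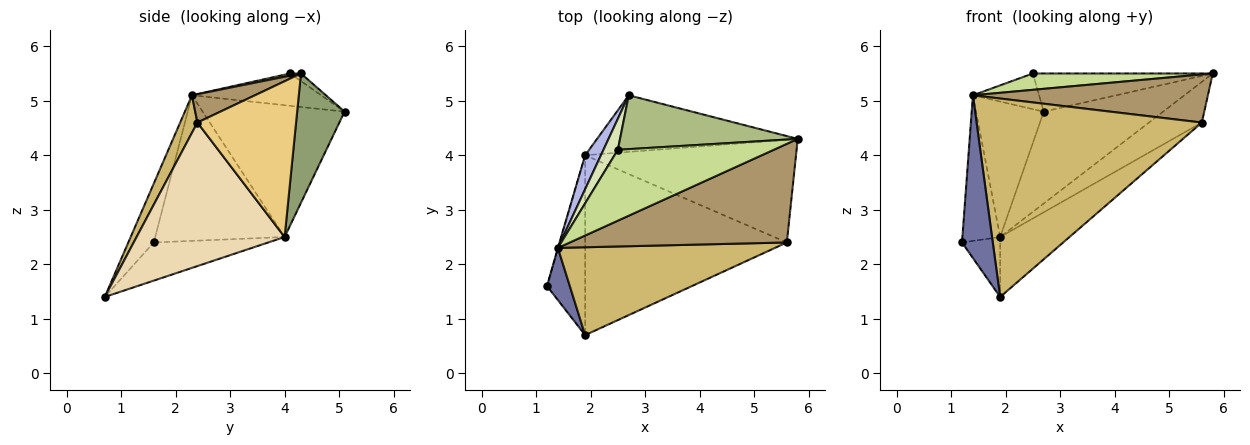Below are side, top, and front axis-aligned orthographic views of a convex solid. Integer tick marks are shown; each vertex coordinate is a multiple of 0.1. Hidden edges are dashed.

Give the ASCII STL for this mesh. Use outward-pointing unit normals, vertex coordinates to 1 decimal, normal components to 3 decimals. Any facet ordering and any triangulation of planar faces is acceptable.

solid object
 facet normal -0.619 -0.748 0.240
  outer loop
   vertex 1.4 2.3 5.1
   vertex 1.2 1.6 2.4
   vertex 1.9 0.7 1.4
  endloop
 endfacet
 facet normal -0.688 0.229 -0.688
  outer loop
   vertex 1.9 4.0 2.5
   vertex 1.9 0.7 1.4
   vertex 1.2 1.6 2.4
  endloop
 endfacet
 facet normal -0.960 0.280 -0.001
  outer loop
   vertex 1.9 4.0 2.5
   vertex 1.2 1.6 2.4
   vertex 1.4 2.3 5.1
  endloop
 endfacet
 facet normal -0.897 0.428 0.107
  outer loop
   vertex 1.9 4.0 2.5
   vertex 1.4 2.3 5.1
   vertex 2.7 5.1 4.8
  endloop
 endfacet
 facet normal 0.320 0.806 -0.497
  outer loop
   vertex 1.9 4.0 2.5
   vertex 2.7 5.1 4.8
   vertex 5.8 4.3 5.5
  endloop
 endfacet
 facet normal -0.035 0.578 0.815
  outer loop
   vertex 2.5 4.1 5.5
   vertex 5.8 4.3 5.5
   vertex 2.7 5.1 4.8
  endloop
 endfacet
 facet normal 0.014 -0.225 0.974
  outer loop
   vertex 2.5 4.1 5.5
   vertex 1.4 2.3 5.1
   vertex 5.8 4.3 5.5
  endloop
 endfacet
 facet normal -0.827 0.424 0.369
  outer loop
   vertex 2.5 4.1 5.5
   vertex 2.7 5.1 4.8
   vertex 1.4 2.3 5.1
  endloop
 endfacet
 facet normal 0.117 -0.435 0.893
  outer loop
   vertex 5.6 2.4 4.6
   vertex 5.8 4.3 5.5
   vertex 1.4 2.3 5.1
  endloop
 endfacet
 facet normal 0.070 -0.912 0.404
  outer loop
   vertex 5.6 2.4 4.6
   vertex 1.4 2.3 5.1
   vertex 1.9 0.7 1.4
  endloop
 endfacet
 facet normal 0.566 0.303 -0.766
  outer loop
   vertex 5.6 2.4 4.6
   vertex 1.9 4.0 2.5
   vertex 5.8 4.3 5.5
  endloop
 endfacet
 facet normal 0.560 0.262 -0.786
  outer loop
   vertex 5.6 2.4 4.6
   vertex 1.9 0.7 1.4
   vertex 1.9 4.0 2.5
  endloop
 endfacet
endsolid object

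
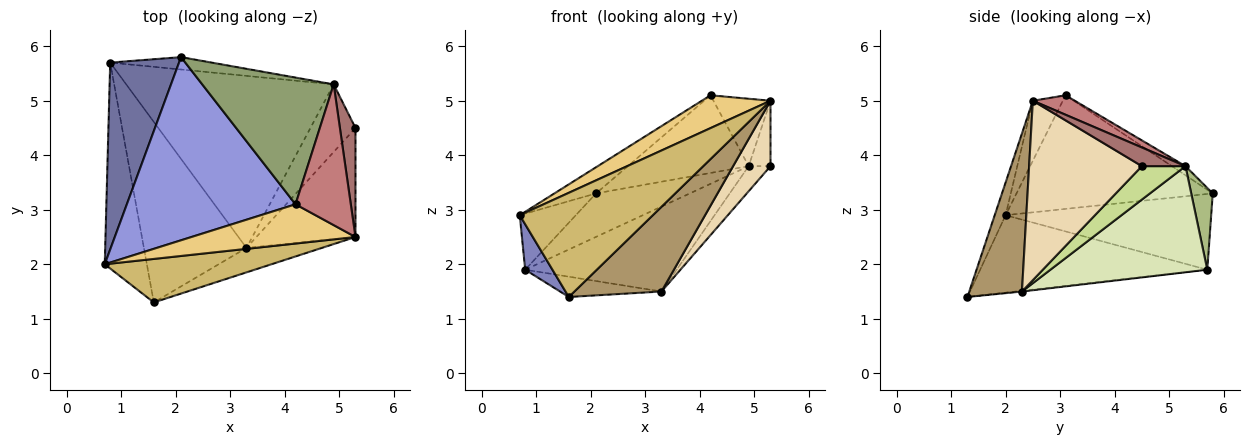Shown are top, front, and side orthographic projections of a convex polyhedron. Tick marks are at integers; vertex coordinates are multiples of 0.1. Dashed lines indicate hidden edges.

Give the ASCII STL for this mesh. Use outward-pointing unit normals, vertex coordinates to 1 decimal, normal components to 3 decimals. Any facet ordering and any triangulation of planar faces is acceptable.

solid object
 facet normal -0.725 0.198 0.659
  outer loop
   vertex 0.8 5.7 1.9
   vertex 0.7 2.0 2.9
   vertex 2.1 5.8 3.3
  endloop
 endfacet
 facet normal -0.874 -0.105 -0.475
  outer loop
   vertex 0.8 5.7 1.9
   vertex 1.6 1.3 1.4
   vertex 0.7 2.0 2.9
  endloop
 endfacet
 facet normal -0.555 0.118 0.824
  outer loop
   vertex 4.2 3.1 5.1
   vertex 2.1 5.8 3.3
   vertex 0.7 2.0 2.9
  endloop
 endfacet
 facet normal -0.007 0.112 -0.994
  outer loop
   vertex 3.3 2.3 1.5
   vertex 1.6 1.3 1.4
   vertex 0.8 5.7 1.9
  endloop
 endfacet
 facet normal -0.059 0.522 0.851
  outer loop
   vertex 4.9 5.3 3.8
   vertex 2.1 5.8 3.3
   vertex 4.2 3.1 5.1
  endloop
 endfacet
 facet normal 0.215 0.939 -0.267
  outer loop
   vertex 4.9 5.3 3.8
   vertex 0.8 5.7 1.9
   vertex 2.1 5.8 3.3
  endloop
 endfacet
 facet normal 0.571 0.286 -0.770
  outer loop
   vertex 4.9 5.3 3.8
   vertex 5.3 4.5 3.8
   vertex 3.3 2.3 1.5
  endloop
 endfacet
 facet normal 0.417 0.402 -0.815
  outer loop
   vertex 4.9 5.3 3.8
   vertex 3.3 2.3 1.5
   vertex 0.8 5.7 1.9
  endloop
 endfacet
 facet normal 0.503 -0.831 -0.240
  outer loop
   vertex 5.3 2.5 5.0
   vertex 1.6 1.3 1.4
   vertex 3.3 2.3 1.5
  endloop
 endfacet
 facet normal -0.075 -0.920 0.384
  outer loop
   vertex 5.3 2.5 5.0
   vertex 0.7 2.0 2.9
   vertex 1.6 1.3 1.4
  endloop
 endfacet
 facet normal -0.270 -0.618 0.738
  outer loop
   vertex 5.3 2.5 5.0
   vertex 4.2 3.1 5.1
   vertex 0.7 2.0 2.9
  endloop
 endfacet
 facet normal 0.841 -0.279 -0.464
  outer loop
   vertex 5.3 2.5 5.0
   vertex 3.3 2.3 1.5
   vertex 5.3 4.5 3.8
  endloop
 endfacet
 facet normal 0.717 0.359 0.598
  outer loop
   vertex 5.3 2.5 5.0
   vertex 5.3 4.5 3.8
   vertex 4.9 5.3 3.8
  endloop
 endfacet
 facet normal 0.303 0.412 0.860
  outer loop
   vertex 5.3 2.5 5.0
   vertex 4.9 5.3 3.8
   vertex 4.2 3.1 5.1
  endloop
 endfacet
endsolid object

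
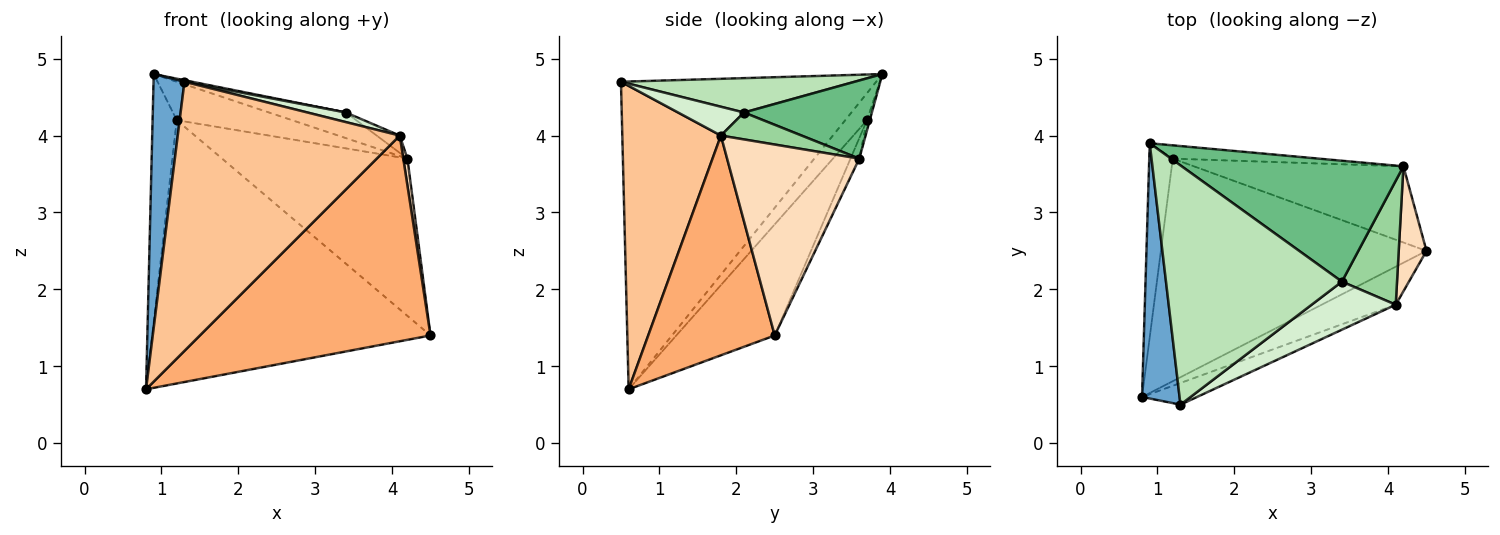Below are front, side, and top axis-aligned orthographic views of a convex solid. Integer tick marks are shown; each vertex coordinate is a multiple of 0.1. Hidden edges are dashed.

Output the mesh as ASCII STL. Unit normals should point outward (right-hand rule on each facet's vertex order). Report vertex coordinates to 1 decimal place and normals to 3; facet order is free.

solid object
 facet normal -0.986 -0.119 0.120
  outer loop
   vertex 1.3 0.5 4.7
   vertex 0.9 3.9 4.8
   vertex 0.8 0.6 0.7
  endloop
 endfacet
 facet normal -0.261 0.737 -0.623
  outer loop
   vertex 1.2 3.7 4.2
   vertex 4.5 2.5 1.4
   vertex 0.8 0.6 0.7
  endloop
 endfacet
 facet normal -0.578 0.643 -0.503
  outer loop
   vertex 1.2 3.7 4.2
   vertex 0.8 0.6 0.7
   vertex 0.9 3.9 4.8
  endloop
 endfacet
 facet normal -0.043 0.899 -0.436
  outer loop
   vertex 1.2 3.7 4.2
   vertex 4.2 3.6 3.7
   vertex 4.5 2.5 1.4
  endloop
 endfacet
 facet normal -0.023 0.945 -0.326
  outer loop
   vertex 1.2 3.7 4.2
   vertex 0.9 3.9 4.8
   vertex 4.2 3.6 3.7
  endloop
 endfacet
 facet normal 0.475 -0.865 -0.160
  outer loop
   vertex 4.1 1.8 4.0
   vertex 0.8 0.6 0.7
   vertex 4.5 2.5 1.4
  endloop
 endfacet
 facet normal 0.405 -0.911 -0.073
  outer loop
   vertex 4.1 1.8 4.0
   vertex 1.3 0.5 4.7
   vertex 0.8 0.6 0.7
  endloop
 endfacet
 facet normal 0.989 -0.031 0.144
  outer loop
   vertex 4.1 1.8 4.0
   vertex 4.5 2.5 1.4
   vertex 4.2 3.6 3.7
  endloop
 endfacet
 facet normal 0.326 0.196 0.925
  outer loop
   vertex 3.4 2.1 4.3
   vertex 4.2 3.6 3.7
   vertex 0.9 3.9 4.8
  endloop
 endfacet
 facet normal 0.435 0.124 0.892
  outer loop
   vertex 3.4 2.1 4.3
   vertex 4.1 1.8 4.0
   vertex 4.2 3.6 3.7
  endloop
 endfacet
 facet normal 0.192 -0.006 0.981
  outer loop
   vertex 3.4 2.1 4.3
   vertex 0.9 3.9 4.8
   vertex 1.3 0.5 4.7
  endloop
 endfacet
 facet normal 0.319 -0.186 0.929
  outer loop
   vertex 3.4 2.1 4.3
   vertex 1.3 0.5 4.7
   vertex 4.1 1.8 4.0
  endloop
 endfacet
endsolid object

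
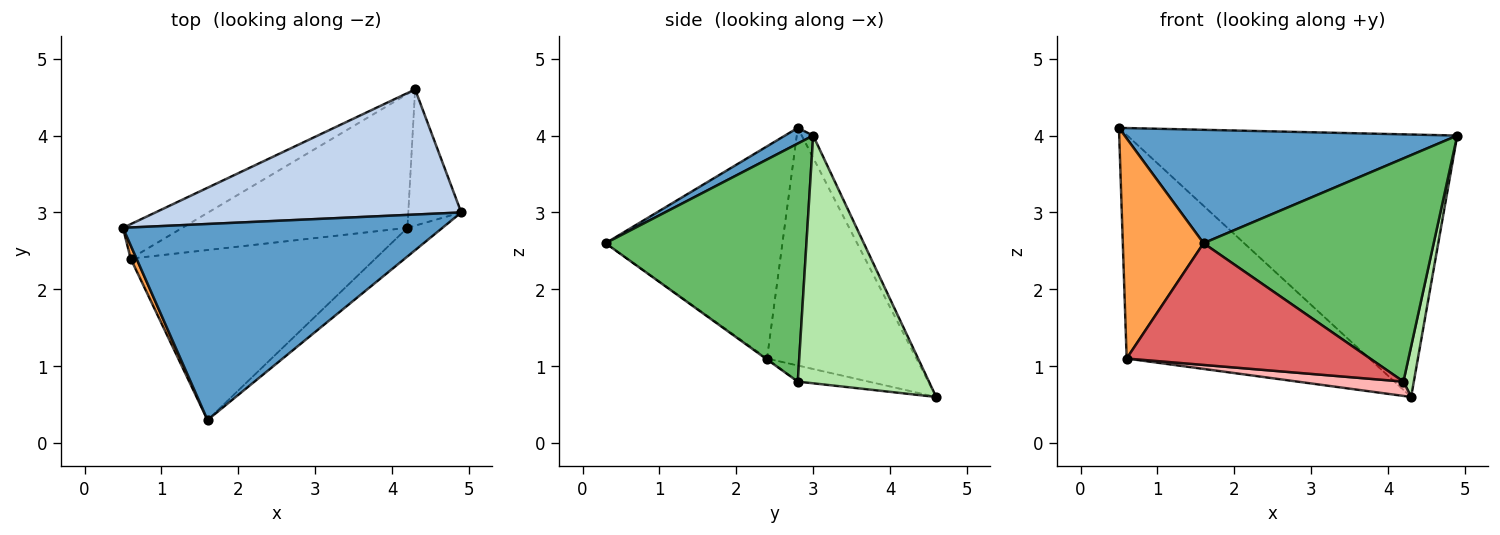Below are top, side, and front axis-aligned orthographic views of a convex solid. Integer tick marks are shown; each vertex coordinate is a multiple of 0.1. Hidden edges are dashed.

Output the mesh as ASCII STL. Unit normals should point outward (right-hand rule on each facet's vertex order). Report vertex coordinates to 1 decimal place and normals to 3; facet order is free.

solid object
 facet normal 0.042 -0.500 0.865
  outer loop
   vertex 1.6 0.3 2.6
   vertex 4.9 3.0 4.0
   vertex 0.5 2.8 4.1
  endloop
 endfacet
 facet normal -0.031 0.902 0.430
  outer loop
   vertex 4.3 4.6 0.6
   vertex 0.5 2.8 4.1
   vertex 4.9 3.0 4.0
  endloop
 endfacet
 facet normal -0.909 -0.415 0.025
  outer loop
   vertex 0.6 2.4 1.1
   vertex 1.6 0.3 2.6
   vertex 0.5 2.8 4.1
  endloop
 endfacet
 facet normal -0.520 0.844 -0.130
  outer loop
   vertex 0.6 2.4 1.1
   vertex 0.5 2.8 4.1
   vertex 4.3 4.6 0.6
  endloop
 endfacet
 facet normal 0.654 -0.750 -0.096
  outer loop
   vertex 4.2 2.8 0.8
   vertex 4.9 3.0 4.0
   vertex 1.6 0.3 2.6
  endloop
 endfacet
 facet normal 0.975 -0.077 -0.208
  outer loop
   vertex 4.2 2.8 0.8
   vertex 4.3 4.6 0.6
   vertex 4.9 3.0 4.0
  endloop
 endfacet
 facet normal -0.003 -0.582 -0.813
  outer loop
   vertex 4.2 2.8 0.8
   vertex 1.6 0.3 2.6
   vertex 0.6 2.4 1.1
  endloop
 endfacet
 facet normal -0.071 -0.106 -0.992
  outer loop
   vertex 4.2 2.8 0.8
   vertex 0.6 2.4 1.1
   vertex 4.3 4.6 0.6
  endloop
 endfacet
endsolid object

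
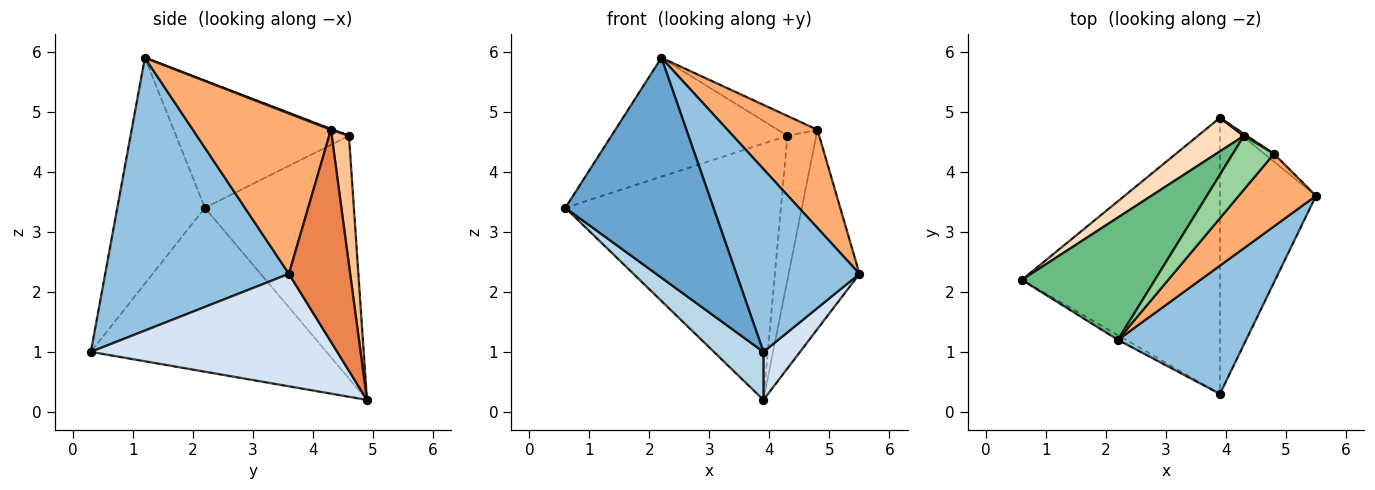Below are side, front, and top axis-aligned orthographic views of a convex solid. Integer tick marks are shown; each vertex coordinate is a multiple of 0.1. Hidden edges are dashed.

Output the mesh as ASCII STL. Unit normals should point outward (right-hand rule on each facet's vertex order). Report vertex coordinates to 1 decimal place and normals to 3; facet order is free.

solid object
 facet normal -0.509 -0.861 -0.019
  outer loop
   vertex 2.2 1.2 5.9
   vertex 0.6 2.2 3.4
   vertex 3.9 0.3 1.0
  endloop
 endfacet
 facet normal 0.774 -0.518 0.364
  outer loop
   vertex 2.2 1.2 5.9
   vertex 3.9 0.3 1.0
   vertex 5.5 3.6 2.3
  endloop
 endfacet
 facet normal -0.632 -0.133 -0.764
  outer loop
   vertex 3.9 4.9 0.2
   vertex 3.9 0.3 1.0
   vertex 0.6 2.2 3.4
  endloop
 endfacet
 facet normal 0.756 -0.112 -0.645
  outer loop
   vertex 3.9 4.9 0.2
   vertex 5.5 3.6 2.3
   vertex 3.9 0.3 1.0
  endloop
 endfacet
 facet normal 0.654 0.756 -0.030
  outer loop
   vertex 4.8 4.3 4.7
   vertex 5.5 3.6 2.3
   vertex 3.9 4.9 0.2
  endloop
 endfacet
 facet normal 0.777 -0.507 0.374
  outer loop
   vertex 4.8 4.3 4.7
   vertex 2.2 1.2 5.9
   vertex 5.5 3.6 2.3
  endloop
 endfacet
 facet normal 0.513 0.858 0.012
  outer loop
   vertex 4.3 4.6 4.6
   vertex 4.8 4.3 4.7
   vertex 3.9 4.9 0.2
  endloop
 endfacet
 facet normal -0.565 0.818 0.107
  outer loop
   vertex 4.3 4.6 4.6
   vertex 3.9 4.9 0.2
   vertex 0.6 2.2 3.4
  endloop
 endfacet
 facet normal -0.565 0.575 0.592
  outer loop
   vertex 4.3 4.6 4.6
   vertex 0.6 2.2 3.4
   vertex 2.2 1.2 5.9
  endloop
 endfacet
 facet normal 0.020 0.346 0.938
  outer loop
   vertex 4.3 4.6 4.6
   vertex 2.2 1.2 5.9
   vertex 4.8 4.3 4.7
  endloop
 endfacet
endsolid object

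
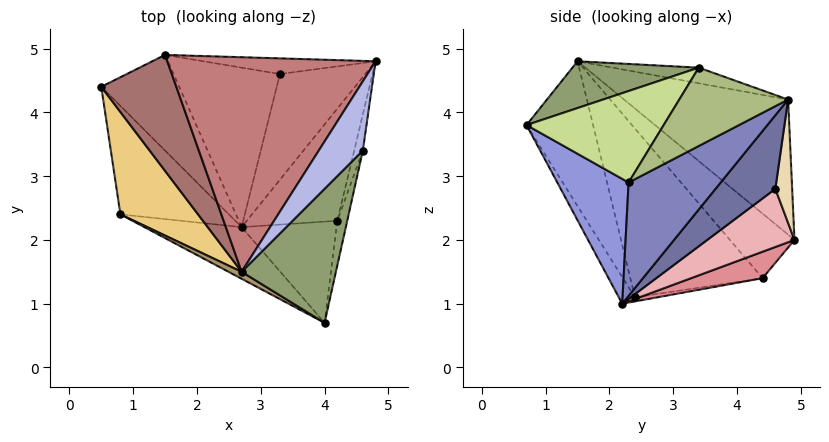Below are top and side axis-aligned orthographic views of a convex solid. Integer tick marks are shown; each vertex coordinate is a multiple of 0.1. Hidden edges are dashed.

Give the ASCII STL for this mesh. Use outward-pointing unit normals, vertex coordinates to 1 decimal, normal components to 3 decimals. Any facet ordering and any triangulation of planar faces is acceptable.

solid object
 facet normal 0.605 0.375 -0.702
  outer loop
   vertex 3.3 4.6 2.8
   vertex 4.8 4.8 4.2
   vertex 2.7 2.2 1.0
  endloop
 endfacet
 facet normal 0.774 0.136 -0.618
  outer loop
   vertex 4.2 2.3 2.9
   vertex 2.7 2.2 1.0
   vertex 4.8 4.8 4.2
  endloop
 endfacet
 facet normal 0.729 -0.403 -0.554
  outer loop
   vertex 4.2 2.3 2.9
   vertex 4.0 0.7 3.8
   vertex 2.7 2.2 1.0
  endloop
 endfacet
 facet normal -0.312 0.359 0.880
  outer loop
   vertex 4.6 3.4 4.7
   vertex 4.8 4.8 4.2
   vertex 2.7 1.5 4.8
  endloop
 endfacet
 facet normal 0.413 -0.369 0.832
  outer loop
   vertex 4.6 3.4 4.7
   vertex 2.7 1.5 4.8
   vertex 4.0 0.7 3.8
  endloop
 endfacet
 facet normal 0.978 -0.178 -0.108
  outer loop
   vertex 4.6 3.4 4.7
   vertex 4.2 2.3 2.9
   vertex 4.8 4.8 4.2
  endloop
 endfacet
 facet normal 0.978 -0.182 -0.106
  outer loop
   vertex 4.6 3.4 4.7
   vertex 4.0 0.7 3.8
   vertex 4.2 2.3 2.9
  endloop
 endfacet
 facet normal -0.117 -0.897 -0.426
  outer loop
   vertex 0.8 2.4 1.1
   vertex 2.7 2.2 1.0
   vertex 4.0 0.7 3.8
  endloop
 endfacet
 facet normal -0.498 -0.866 0.045
  outer loop
   vertex 0.8 2.4 1.1
   vertex 4.0 0.7 3.8
   vertex 2.7 1.5 4.8
  endloop
 endfacet
 facet normal -0.037 0.143 -0.989
  outer loop
   vertex 0.8 2.4 1.1
   vertex 0.5 4.4 1.4
   vertex 2.7 2.2 1.0
  endloop
 endfacet
 facet normal -0.891 -0.195 0.410
  outer loop
   vertex 0.8 2.4 1.1
   vertex 2.7 1.5 4.8
   vertex 0.5 4.4 1.4
  endloop
 endfacet
 facet normal 0.351 0.798 -0.490
  outer loop
   vertex 1.5 4.9 2.0
   vertex 4.8 4.8 4.2
   vertex 3.3 4.6 2.8
  endloop
 endfacet
 facet normal -0.607 0.367 0.705
  outer loop
   vertex 1.5 4.9 2.0
   vertex 0.5 4.4 1.4
   vertex 2.7 1.5 4.8
  endloop
 endfacet
 facet normal -0.487 0.446 0.751
  outer loop
   vertex 1.5 4.9 2.0
   vertex 2.7 1.5 4.8
   vertex 4.8 4.8 4.2
  endloop
 endfacet
 facet normal 0.288 0.443 -0.849
  outer loop
   vertex 1.5 4.9 2.0
   vertex 2.7 2.2 1.0
   vertex 0.5 4.4 1.4
  endloop
 endfacet
 facet normal 0.422 0.474 -0.773
  outer loop
   vertex 1.5 4.9 2.0
   vertex 3.3 4.6 2.8
   vertex 2.7 2.2 1.0
  endloop
 endfacet
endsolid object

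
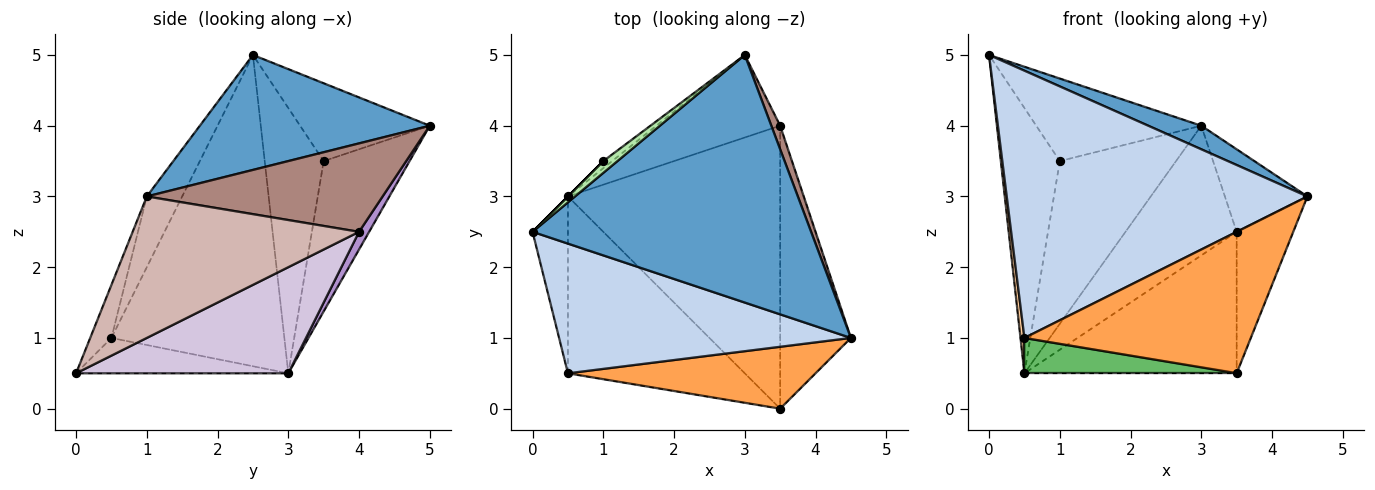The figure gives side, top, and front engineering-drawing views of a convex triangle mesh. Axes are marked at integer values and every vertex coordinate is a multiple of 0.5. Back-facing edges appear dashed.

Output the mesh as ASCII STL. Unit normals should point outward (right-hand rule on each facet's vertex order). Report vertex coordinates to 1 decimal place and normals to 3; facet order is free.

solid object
 facet normal 0.380 -0.088 0.921
  outer loop
   vertex 3.0 5.0 4.0
   vertex 0.0 2.5 5.0
   vertex 4.5 1.0 3.0
  endloop
 endfacet
 facet normal -0.105 -0.895 0.434
  outer loop
   vertex 0.5 0.5 1.0
   vertex 4.5 1.0 3.0
   vertex 0.0 2.5 5.0
  endloop
 endfacet
 facet normal -0.086 -0.913 0.399
  outer loop
   vertex 0.5 0.5 1.0
   vertex 3.5 0.0 0.5
   vertex 4.5 1.0 3.0
  endloop
 endfacet
 facet normal -0.993 -0.023 -0.113
  outer loop
   vertex 0.5 0.5 1.0
   vertex 0.0 2.5 5.0
   vertex 0.5 3.0 0.5
  endloop
 endfacet
 facet normal -0.192 -0.192 -0.962
  outer loop
   vertex 0.5 0.5 1.0
   vertex 0.5 3.0 0.5
   vertex 3.5 0.0 0.5
  endloop
 endfacet
 facet normal -0.614 0.781 0.112
  outer loop
   vertex 1.0 3.5 3.5
   vertex 0.0 2.5 5.0
   vertex 3.0 5.0 4.0
  endloop
 endfacet
 facet normal -0.707 0.707 0.000
  outer loop
   vertex 1.0 3.5 3.5
   vertex 0.5 3.0 0.5
   vertex 0.0 2.5 5.0
  endloop
 endfacet
 facet normal -0.594 0.804 -0.035
  outer loop
   vertex 1.0 3.5 3.5
   vertex 3.0 5.0 4.0
   vertex 0.5 3.0 0.5
  endloop
 endfacet
 facet normal 0.076 0.841 -0.535
  outer loop
   vertex 3.5 4.0 2.5
   vertex 0.5 3.0 0.5
   vertex 3.0 5.0 4.0
  endloop
 endfacet
 facet normal 0.408 0.408 -0.816
  outer loop
   vertex 3.5 4.0 2.5
   vertex 3.5 0.0 0.5
   vertex 0.5 3.0 0.5
  endloop
 endfacet
 facet normal 0.940 0.329 0.094
  outer loop
   vertex 3.5 4.0 2.5
   vertex 3.0 5.0 4.0
   vertex 4.5 1.0 3.0
  endloop
 endfacet
 facet normal 0.873 0.218 -0.436
  outer loop
   vertex 3.5 4.0 2.5
   vertex 4.5 1.0 3.0
   vertex 3.5 0.0 0.5
  endloop
 endfacet
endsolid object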